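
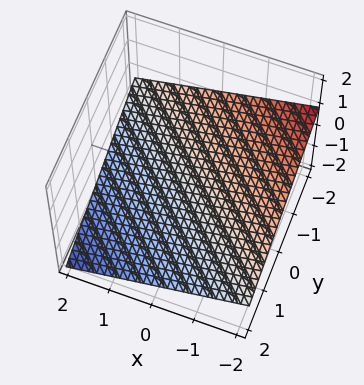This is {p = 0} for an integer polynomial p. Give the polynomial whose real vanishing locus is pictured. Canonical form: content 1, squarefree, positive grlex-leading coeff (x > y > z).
1. deg p = 1.
2. Reading off the gridlines: one y-axis crossing is at y = -2; it meets the x-axis at x = -2 (among the integer gridlines).
3. Together with the visible shape, these determine p as stated.

x + y + 3*z + 2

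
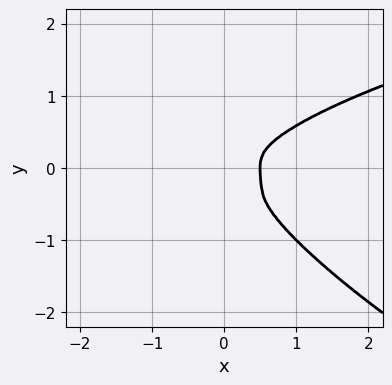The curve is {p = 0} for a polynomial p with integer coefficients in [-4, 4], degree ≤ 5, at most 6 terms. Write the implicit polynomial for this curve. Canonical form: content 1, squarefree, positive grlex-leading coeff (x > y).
x^2*y^2 + 2*x*y^3 + 2*y^4 - 2*x^3 + x^2

First, the degree is 4 — a generic line meets the curve in up to 4 points.
Finally, the integer polynomial consistent with all of this is the stated p.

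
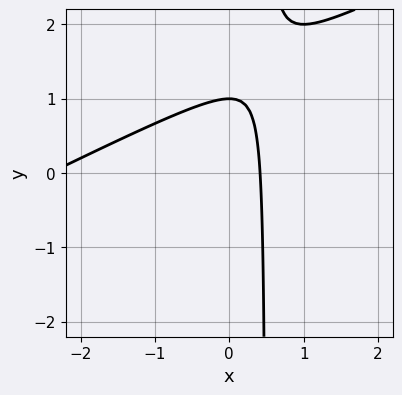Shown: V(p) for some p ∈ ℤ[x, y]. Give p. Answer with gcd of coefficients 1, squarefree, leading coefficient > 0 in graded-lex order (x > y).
x^2 - 2*x*y + 2*x + y - 1

deg p = 2. No degree-1 curve has this shape.
Checking where it meets the axes: one y-axis crossing is at y = 1.
These observations pin down the coefficients.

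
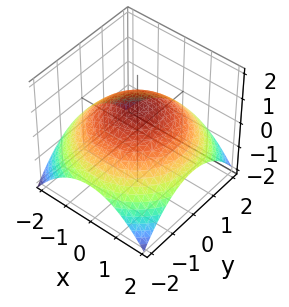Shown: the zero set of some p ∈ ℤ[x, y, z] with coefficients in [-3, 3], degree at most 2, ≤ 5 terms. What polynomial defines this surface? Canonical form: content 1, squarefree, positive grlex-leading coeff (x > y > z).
1. The degree is 2 — a generic line meets the surface in up to 2 points.
2. Symmetry: every cross-section ⟂ z is a circle, so x, y appear only via x² + y².
3. Observable constraints: one z-axis crossing is at z = 1; a circular section at z = 0 has radius between 1 and 2.
4. Putting this together gives p.

x^2 + y^2 + 3*z - 3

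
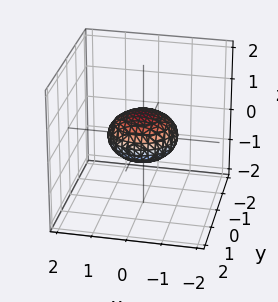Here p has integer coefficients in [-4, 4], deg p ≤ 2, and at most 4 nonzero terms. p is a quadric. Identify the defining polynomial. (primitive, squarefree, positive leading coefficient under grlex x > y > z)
x^2 + y^2 + 2*z^2 - 1

Degree: bounded and convex; a quadric, so deg p = 2.
By symmetry, the z-axis is an axis of rotation, so x and y enter only as x² + y²; it's symmetric under z → −z, forcing even powers of z.
Checking where it meets the axes: among the integer gridlines, it crosses the x-axis at x ∈ {-1, 1}; among the integer gridlines, it crosses the y-axis at y ∈ {-1, 1}; a circular section at z = 0 has radius exactly 1.
Assembling these constraints gives the stated polynomial.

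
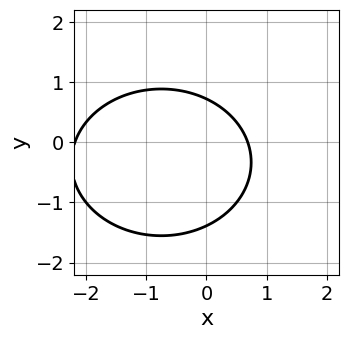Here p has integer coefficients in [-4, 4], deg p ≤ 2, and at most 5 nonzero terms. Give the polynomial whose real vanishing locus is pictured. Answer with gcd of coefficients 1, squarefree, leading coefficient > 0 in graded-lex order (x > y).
2*x^2 + 3*y^2 + 3*x + 2*y - 3

The degree is 2 — no degree-1 curve has this shape.
The integer polynomial consistent with all of this is the stated p.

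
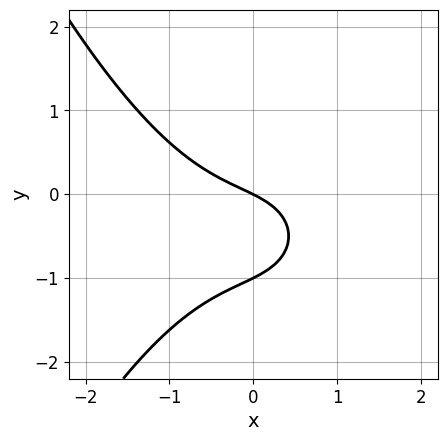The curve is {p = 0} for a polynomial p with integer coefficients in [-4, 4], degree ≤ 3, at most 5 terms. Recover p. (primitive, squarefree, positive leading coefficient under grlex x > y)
Degree: no degree-2 curve has this shape, so deg p = 3.
From the axis intercepts and sections: among the integer gridlines, it crosses the y-axis at y ∈ {-1, 0}; it meets the x-axis at x = 0 (among the integer gridlines).
These observations pin down the coefficients.

x^3 + 2*y^2 + x + 2*y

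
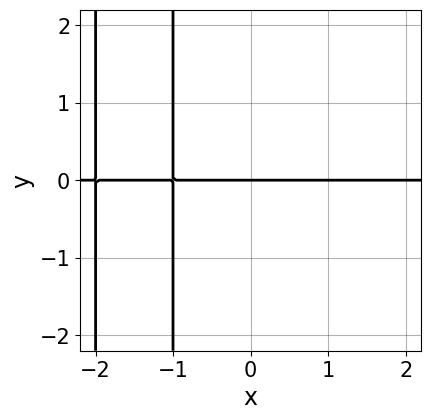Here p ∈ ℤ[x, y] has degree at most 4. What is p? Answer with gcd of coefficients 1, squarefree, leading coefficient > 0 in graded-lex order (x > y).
deg p = 3. A generic line meets the curve in up to 3 points.
From the axis intercepts and sections: every point of the x-axis in the box is on the curve; one y-axis crossing is at y = 0.
Solving for integer coefficients yields p as stated.

x^2*y + 3*x*y + 2*y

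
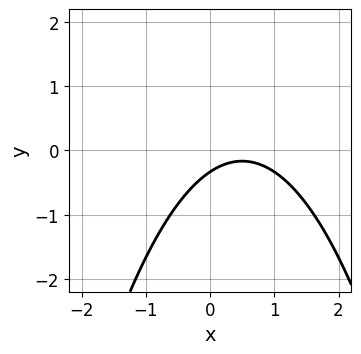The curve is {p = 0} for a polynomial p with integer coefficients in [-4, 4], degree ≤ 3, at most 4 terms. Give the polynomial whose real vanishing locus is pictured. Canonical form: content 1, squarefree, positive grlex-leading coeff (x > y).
The degree is 2 — no degree-1 curve has this shape.
Observable constraints: no x-intercept at any integer in the box.
These observations pin down the coefficients.

2*x^2 - 2*x + 3*y + 1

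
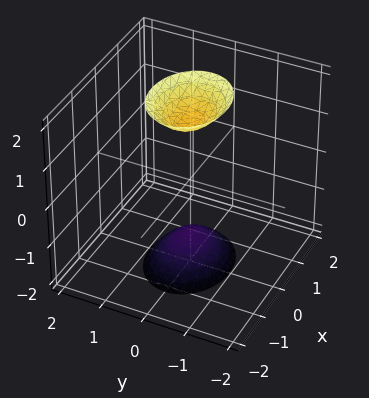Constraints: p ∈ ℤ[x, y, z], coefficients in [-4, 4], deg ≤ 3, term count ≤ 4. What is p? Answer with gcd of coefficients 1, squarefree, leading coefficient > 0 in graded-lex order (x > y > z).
(a) I count 2 distinct pieces. They look like related sheets of one shape, so recover p as a whole.
(b) Degree: two separate bowl-shaped sheets opening away from each other; a quadric, so deg p = 2.
(c) Symmetries: it's symmetric under z → −z, forcing even powers of z; the y ↦ −y reflection is a symmetry, so y appears only in even powers; mirror symmetry x ↦ −x ⇒ only even powers of x.
(d) From the visible intercepts: the surface avoids every integer x-axis point in the box; no y-intercept at any integer in the box.
(e) Solving for integer coefficients yields p as stated.

2*x^2 + 3*y^2 - z^2 + 2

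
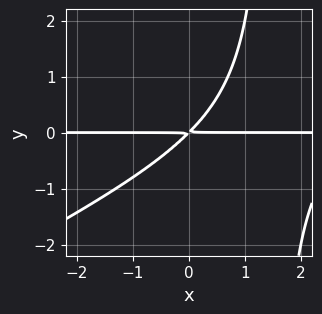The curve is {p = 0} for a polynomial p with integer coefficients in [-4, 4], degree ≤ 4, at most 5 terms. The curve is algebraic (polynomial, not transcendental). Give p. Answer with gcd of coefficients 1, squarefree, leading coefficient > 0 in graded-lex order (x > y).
x^2*y - 2*x*y^2 - 3*x*y + 3*y^2

(a) Degree: no degree-2 curve has this shape, so deg p = 3.
(b) Checking where it meets the axes: the visible x-axis segment lies entirely on the curve.
(c) The integer polynomial consistent with all of this is the stated p.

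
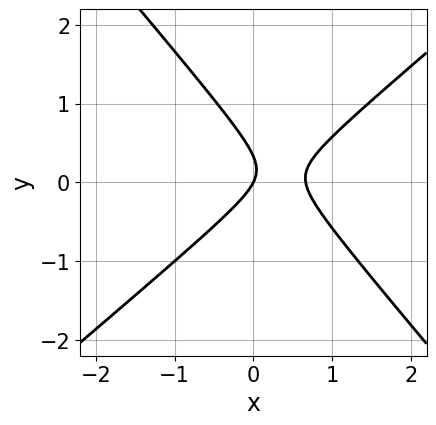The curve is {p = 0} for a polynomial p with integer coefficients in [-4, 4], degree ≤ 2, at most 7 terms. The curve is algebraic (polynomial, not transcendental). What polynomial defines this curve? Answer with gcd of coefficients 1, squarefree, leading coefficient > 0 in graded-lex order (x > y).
3*x^2 - x*y - 3*y^2 - 2*x + y

deg p = 2.
From the visible intercepts: it meets the y-axis at y = 0 (among the integer gridlines); it meets the x-axis at x = 0 (among the integer gridlines).
Solving for integer coefficients yields p as stated.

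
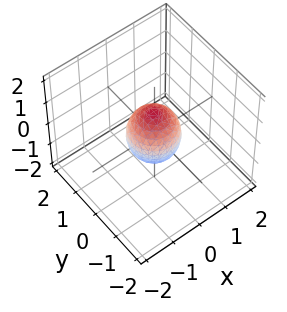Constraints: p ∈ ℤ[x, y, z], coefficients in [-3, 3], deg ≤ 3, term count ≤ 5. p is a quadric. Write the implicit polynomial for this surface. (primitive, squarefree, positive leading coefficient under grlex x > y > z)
1. deg p = 2.
2. Symmetries: it's symmetric under z → −z, forcing even powers of z; rotational symmetry about the z-axis ⇒ p depends on x, y only through x² + y².
3. Checking where it meets the axes: the z-axis gridline crossings are at z ∈ {-1, 1}; a circular section at z = 0 has radius between 0 and 1.
4. Fitting integer coefficients to these (and the overall shape) gives p.

3*x^2 + 3*y^2 + 2*z^2 - 2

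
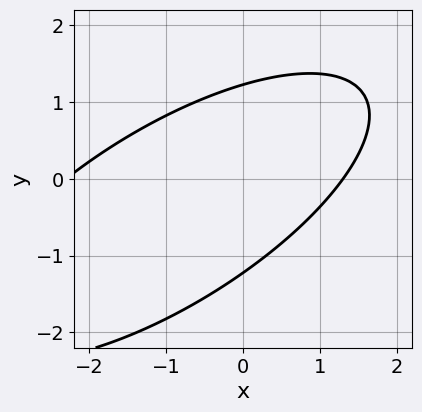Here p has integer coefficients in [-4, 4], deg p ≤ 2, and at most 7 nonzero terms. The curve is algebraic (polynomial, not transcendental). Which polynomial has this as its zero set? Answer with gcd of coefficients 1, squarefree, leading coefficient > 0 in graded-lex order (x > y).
x^2 - 2*x*y + 2*y^2 + x - 3

Degree: the shape is more complex than any degree-1 curve, so deg p = 2.
The integer polynomial consistent with all of this is the stated p.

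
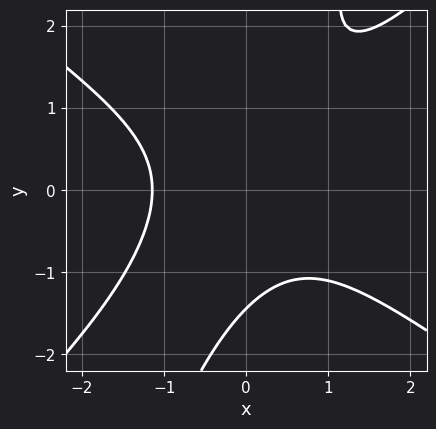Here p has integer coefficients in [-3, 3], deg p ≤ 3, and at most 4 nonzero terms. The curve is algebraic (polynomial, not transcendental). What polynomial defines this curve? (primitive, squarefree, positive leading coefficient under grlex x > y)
1. The degree is 3 — the shape is more complex than any degree-2 curve.
2. The integer polynomial consistent with all of this is the stated p.

2*x^3 - 3*x*y^2 + y^3 + 3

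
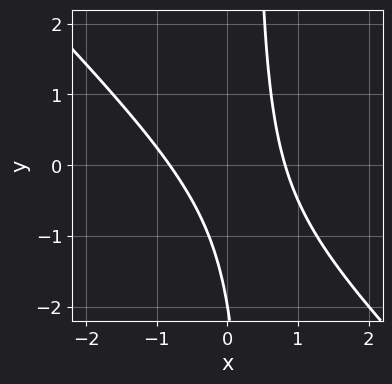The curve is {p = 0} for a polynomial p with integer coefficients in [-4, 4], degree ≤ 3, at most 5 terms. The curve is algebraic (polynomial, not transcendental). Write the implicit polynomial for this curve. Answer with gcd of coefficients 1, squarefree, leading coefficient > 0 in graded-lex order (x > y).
3*x^2 + 3*x*y - y - 2

Degree: the shape is more complex than any degree-1 curve, so deg p = 2.
From the visible intercepts: it crosses the y-axis at the gridline y = -2.
Putting this together gives p.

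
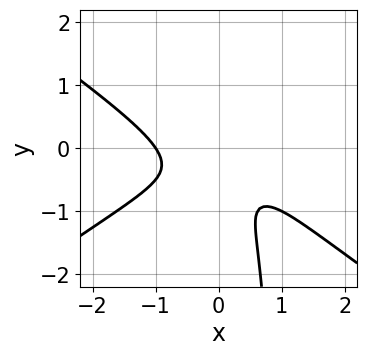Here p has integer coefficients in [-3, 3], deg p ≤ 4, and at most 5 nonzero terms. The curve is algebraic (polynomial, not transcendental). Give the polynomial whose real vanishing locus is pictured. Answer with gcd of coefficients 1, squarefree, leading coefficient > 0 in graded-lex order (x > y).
Degree: the shape is more complex than any degree-2 curve, so deg p = 3.
Checking where it meets the axes: it misses every integer gridline on the y-axis; it meets the x-axis at x = -1 (among the integer gridlines).
Fitting integer coefficients to these (and the overall shape) gives p.

x^3 - 2*x*y^2 + 2*y^2 + 2*y + 1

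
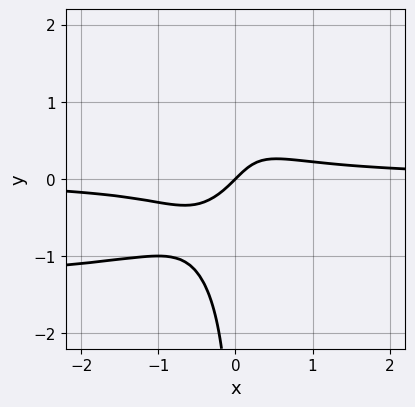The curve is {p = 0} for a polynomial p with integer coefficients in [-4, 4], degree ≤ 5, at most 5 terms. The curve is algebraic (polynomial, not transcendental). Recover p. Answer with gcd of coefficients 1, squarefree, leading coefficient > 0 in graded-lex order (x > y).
2*x^2*y^2 + x*y^3 + 3*x^2*y - x + y

Degree: a generic line meets the curve in up to 4 points, so deg p = 4.
From the visible intercepts: one y-axis crossing is at y = 0; one x-axis crossing is at x = 0.
Solving for integer coefficients yields p as stated.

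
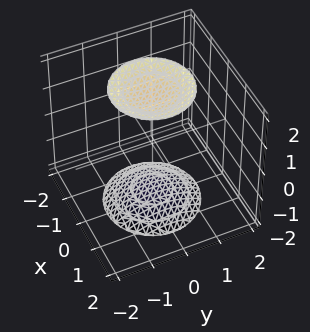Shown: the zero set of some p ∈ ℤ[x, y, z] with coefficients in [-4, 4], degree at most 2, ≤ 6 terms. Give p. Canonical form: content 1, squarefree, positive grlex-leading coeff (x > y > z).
x^2 + y^2 - z^2 + 3

1. There are 2 components. They look like related sheets of one shape, so recover p as a whole.
2. The degree is 2 — two separate bowl-shaped sheets opening away from each other; a quadric.
3. Symmetries: the z-axis is an axis of rotation, so x and y enter only as x² + y²; mirror symmetry z ↦ −z ⇒ only even powers of z.
4. Reading off the gridlines: a circular section at z = 2 has radius exactly 1; no x-intercept at any integer in the box.
5. Fitting integer coefficients to these (and the overall shape) gives p.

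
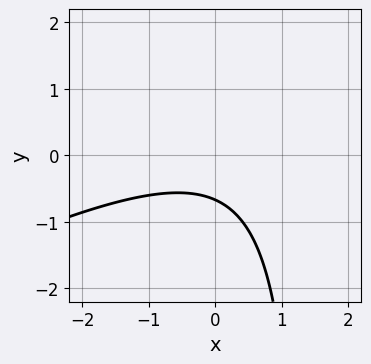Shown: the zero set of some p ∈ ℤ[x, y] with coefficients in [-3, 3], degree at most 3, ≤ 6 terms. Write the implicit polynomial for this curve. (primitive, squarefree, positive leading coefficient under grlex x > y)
x^2 - 2*x*y + 3*y + 2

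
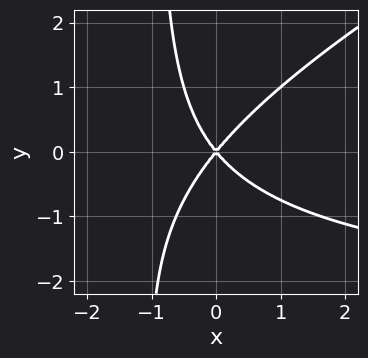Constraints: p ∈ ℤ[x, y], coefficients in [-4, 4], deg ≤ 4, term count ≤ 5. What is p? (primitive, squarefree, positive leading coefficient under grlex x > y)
x^2*y - 2*x*y^2 + 3*x^2 - 2*y^2

deg p = 3. The shape is more complex than any degree-2 curve.
Reading off the gridlines: it crosses the y-axis at the gridline y = 0; it crosses the x-axis at the gridline x = 0.
Matching integer coefficients to the picture gives p.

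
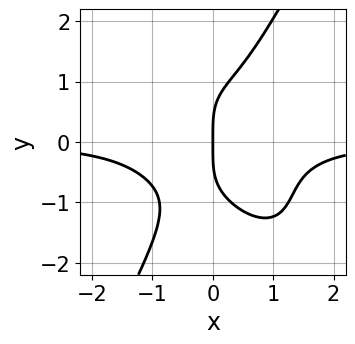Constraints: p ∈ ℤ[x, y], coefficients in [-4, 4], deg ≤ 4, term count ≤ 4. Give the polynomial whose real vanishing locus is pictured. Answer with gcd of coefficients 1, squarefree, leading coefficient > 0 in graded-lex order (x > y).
1. Degree: a generic line meets the curve in up to 4 points, so deg p = 4.
2. Checking where it meets the axes: one y-axis crossing is at y = 0; it crosses the x-axis at the gridline x = 0.
3. Assembling these constraints gives the stated polynomial.

3*x^3*y + 2*x^2*y^2 - y^4 + 3*x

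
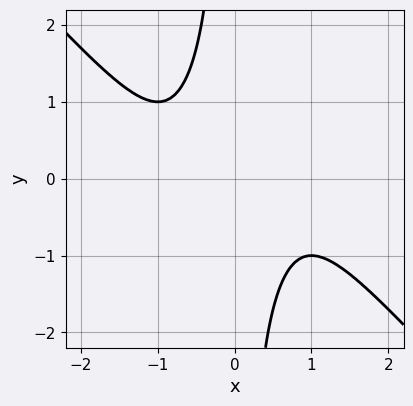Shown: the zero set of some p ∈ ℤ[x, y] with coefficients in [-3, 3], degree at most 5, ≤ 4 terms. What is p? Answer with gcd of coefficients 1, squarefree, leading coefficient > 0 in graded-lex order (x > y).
x^4 + x^3*y + x*y + 1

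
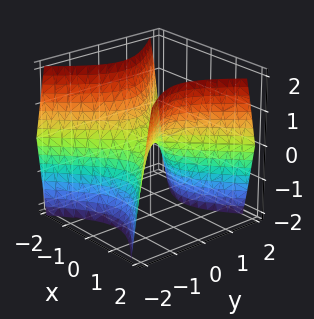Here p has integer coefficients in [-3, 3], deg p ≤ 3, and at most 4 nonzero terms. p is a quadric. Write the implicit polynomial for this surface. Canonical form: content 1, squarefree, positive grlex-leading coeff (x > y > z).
First, the degree is 2 — a hyperbolic paraboloid; a quadric.
Next, symmetries: the x ↦ −x reflection is a symmetry, so x appears only in even powers; it's symmetric under y → −y, forcing even powers of y.
Then, observable constraints: it crosses the z-axis at the gridline z = 0; it crosses the x-axis at the gridline x = 0.
Finally, assembling these constraints gives the stated polynomial.

3*x^2 - 3*y^2 - 2*z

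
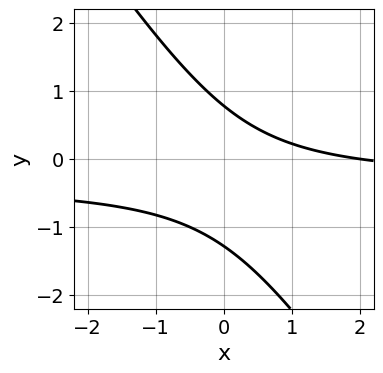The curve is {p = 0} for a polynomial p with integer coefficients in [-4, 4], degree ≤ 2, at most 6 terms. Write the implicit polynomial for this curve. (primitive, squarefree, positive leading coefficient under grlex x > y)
First, the degree is 2 — the shape is more complex than any degree-1 curve.
Then, checking where it meets the axes: one x-axis crossing is at x = 2.
Finally, putting this together gives p.

3*x*y + 2*y^2 + x + y - 2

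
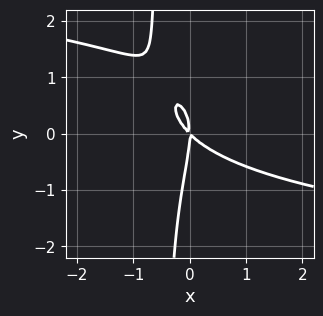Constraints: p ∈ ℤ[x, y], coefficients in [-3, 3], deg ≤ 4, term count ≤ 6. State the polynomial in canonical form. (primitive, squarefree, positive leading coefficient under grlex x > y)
2*x*y^3 - 2*x*y^2 + y^3 + 3*x^2 + 3*x*y

(a) deg p = 4.
(b) From the axis intercepts and sections: it meets the y-axis at y = 0 (among the integer gridlines); one x-axis crossing is at x = 0.
(c) Solving for integer coefficients yields p as stated.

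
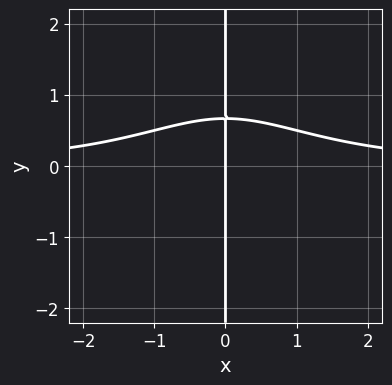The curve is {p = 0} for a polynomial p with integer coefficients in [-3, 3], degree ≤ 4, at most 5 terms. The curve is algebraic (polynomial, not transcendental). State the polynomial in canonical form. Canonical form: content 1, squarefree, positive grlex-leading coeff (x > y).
First, the degree is 4 — a generic line meets the curve in up to 4 points.
Next, checking where it meets the axes: it crosses the x-axis at the gridline x = 0; every point of the y-axis in the box is on the curve.
Finally, matching integer coefficients to the picture gives p.

x^3*y + 3*x*y - 2*x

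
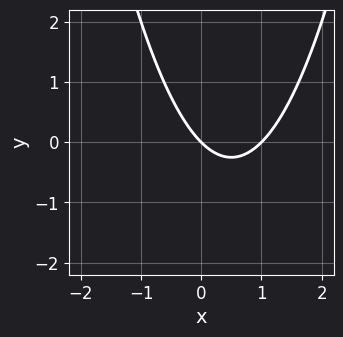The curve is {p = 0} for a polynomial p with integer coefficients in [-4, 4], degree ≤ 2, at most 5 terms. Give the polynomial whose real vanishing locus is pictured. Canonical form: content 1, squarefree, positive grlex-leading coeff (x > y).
x^2 - x - y

1. Degree: a generic line meets the curve in up to 2 points, so deg p = 2.
2. From the axis intercepts and sections: it meets the y-axis at y = 0 (among the integer gridlines); the x-axis gridline crossings are at x ∈ {0, 1}.
3. Fitting integer coefficients to these (and the overall shape) gives p.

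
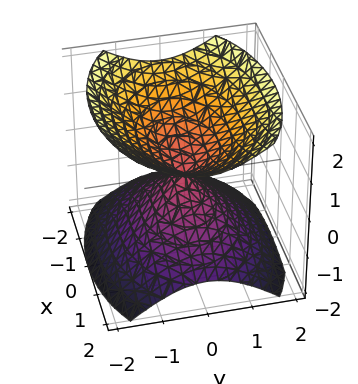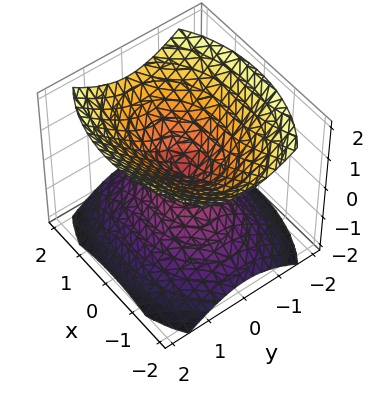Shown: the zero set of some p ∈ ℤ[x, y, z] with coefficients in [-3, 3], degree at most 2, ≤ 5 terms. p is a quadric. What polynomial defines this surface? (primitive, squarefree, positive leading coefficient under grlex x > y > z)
x^2 + 2*y^2 - 2*z^2

First, the picture has 2 separate pieces. Treating them together as one polynomial.
Next, deg p = 2. A double cone through the origin; a quadric.
Next, symmetries: it's symmetric under y → −y, forcing even powers of y; mirror symmetry x ↦ −x ⇒ only even powers of x; the z ↦ −z reflection is a symmetry, so z appears only in even powers.
Then, from the axis intercepts and sections: it meets the x-axis at x = 0 (among the integer gridlines); one z-axis crossing is at z = 0; it meets the y-axis at y = 0 (among the integer gridlines).
Finally, matching integer coefficients to the picture gives p.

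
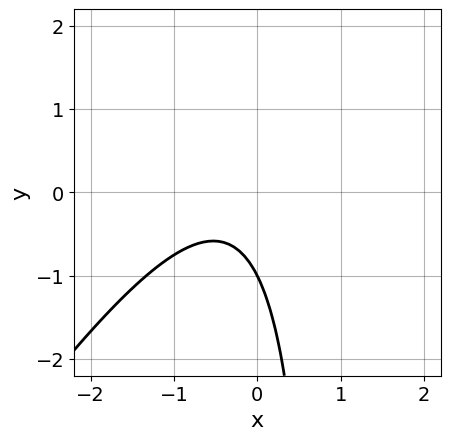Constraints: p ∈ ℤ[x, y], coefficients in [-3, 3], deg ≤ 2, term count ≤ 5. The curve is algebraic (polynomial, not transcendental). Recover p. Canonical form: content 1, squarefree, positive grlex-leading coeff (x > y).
3*x^2 - 2*x*y + 2*x + 2*y + 2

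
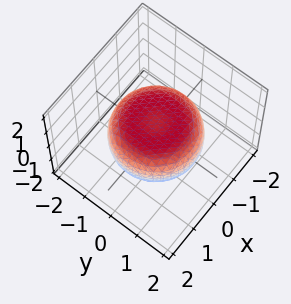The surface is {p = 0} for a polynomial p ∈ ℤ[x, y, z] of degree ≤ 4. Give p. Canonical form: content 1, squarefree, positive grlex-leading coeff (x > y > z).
First, deg p = 4. No degree-3 surface has this shape.
Then, symmetries: rotational symmetry about the z-axis ⇒ p depends on x, y only through x² + y².
Then, observable constraints: a circular section at z = 0 has radius between 1 and 2.
Finally, together with the visible shape, these determine p as stated.

x^4 + 2*x^2*y^2 + y^4 - x^2 - y^2 + 3*z^2 - 2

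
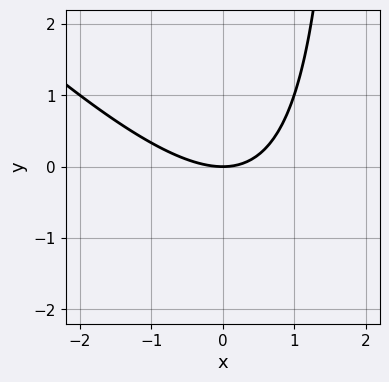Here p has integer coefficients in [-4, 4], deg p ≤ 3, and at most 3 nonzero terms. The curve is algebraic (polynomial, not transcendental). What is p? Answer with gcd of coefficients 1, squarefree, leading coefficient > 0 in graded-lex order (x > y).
x^2 + x*y - 2*y

The degree is 2 — no degree-1 curve has this shape.
Observable constraints: it crosses the x-axis at the gridline x = 0; it meets the y-axis at y = 0 (among the integer gridlines).
Assembling these constraints gives the stated polynomial.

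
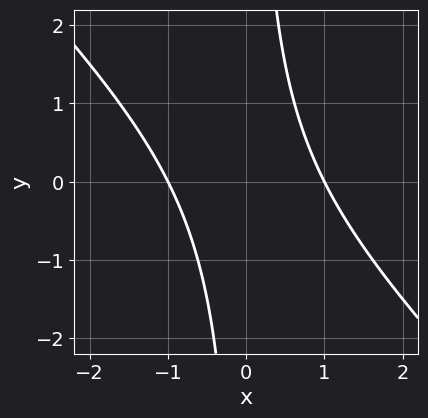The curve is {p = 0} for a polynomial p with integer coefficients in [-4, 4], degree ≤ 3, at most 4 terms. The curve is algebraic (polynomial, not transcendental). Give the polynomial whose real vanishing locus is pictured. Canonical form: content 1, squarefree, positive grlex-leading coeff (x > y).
deg p = 2.
Observable constraints: no y-intercept at any integer in the box; the x-axis gridline crossings are at x ∈ {-1, 1}.
Matching integer coefficients to the picture gives p.

x^2 + x*y - 1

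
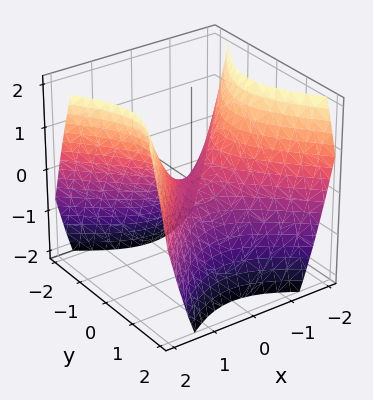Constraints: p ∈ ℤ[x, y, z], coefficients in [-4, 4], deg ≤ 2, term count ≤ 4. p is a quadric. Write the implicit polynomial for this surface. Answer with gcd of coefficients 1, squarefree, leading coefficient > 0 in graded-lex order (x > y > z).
x^2 - y^2 - z

1. deg p = 2. A hyperbolic paraboloid; a quadric.
2. Symmetries: mirror symmetry x ↦ −x ⇒ only even powers of x; mirror symmetry y ↦ −y ⇒ only even powers of y.
3. Checking where it meets the axes: it crosses the z-axis at the gridline z = 0; one x-axis crossing is at x = 0; it crosses the y-axis at the gridline y = 0.
4. Matching integer coefficients to the picture gives p.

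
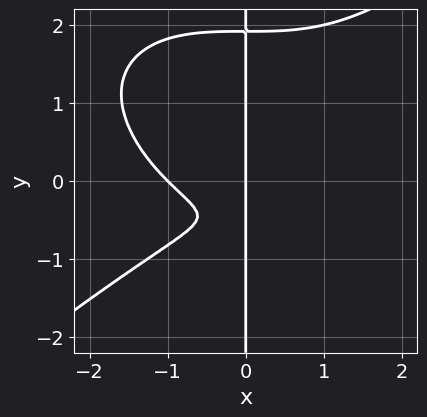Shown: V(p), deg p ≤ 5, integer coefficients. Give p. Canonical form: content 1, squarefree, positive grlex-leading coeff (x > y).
x^4 - 2*x*y^3 + 2*x*y^2 + 3*x*y + x

deg p = 4.
Against the integer gridlines: the x-axis gridline crossings are at x ∈ {-1, 0}; every point of the y-axis in the box is on the curve.
Fitting integer coefficients to these (and the overall shape) gives p.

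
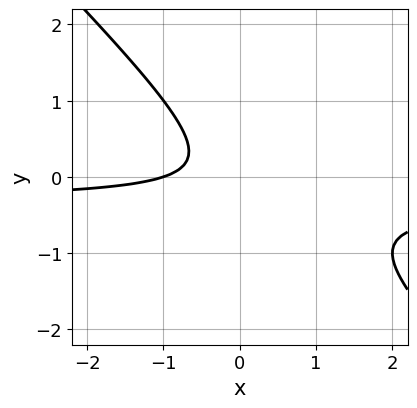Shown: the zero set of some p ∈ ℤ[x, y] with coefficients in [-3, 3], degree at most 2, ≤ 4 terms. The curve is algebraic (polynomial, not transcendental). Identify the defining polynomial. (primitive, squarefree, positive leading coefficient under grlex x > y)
First, the degree is 2 — a generic line meets the curve in up to 2 points.
Then, reading off the gridlines: it misses every integer gridline on the y-axis; one x-axis crossing is at x = -1.
Finally, the integer polynomial consistent with all of this is the stated p.

3*x*y + 3*y^2 + x + 1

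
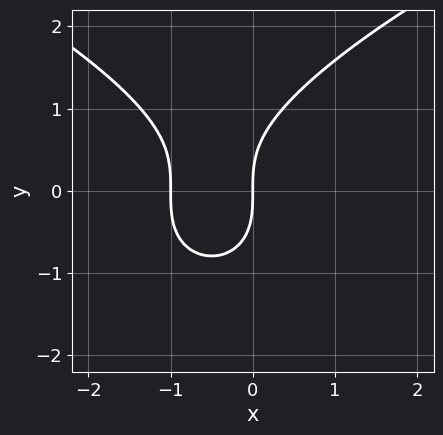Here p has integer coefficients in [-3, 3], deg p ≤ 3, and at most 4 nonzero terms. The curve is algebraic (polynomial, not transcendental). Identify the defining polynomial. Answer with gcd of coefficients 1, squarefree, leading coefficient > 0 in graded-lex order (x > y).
deg p = 3. A generic line meets the curve in up to 3 points.
From the axis intercepts and sections: the x-axis gridline crossings are at x ∈ {-1, 0}; it meets the y-axis at y = 0 (among the integer gridlines).
The integer polynomial consistent with all of this is the stated p.

y^3 - 2*x^2 - 2*x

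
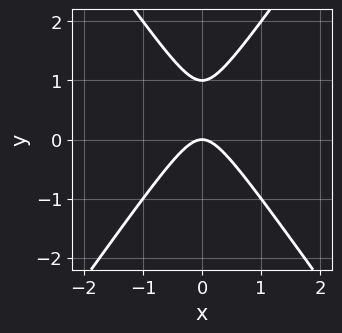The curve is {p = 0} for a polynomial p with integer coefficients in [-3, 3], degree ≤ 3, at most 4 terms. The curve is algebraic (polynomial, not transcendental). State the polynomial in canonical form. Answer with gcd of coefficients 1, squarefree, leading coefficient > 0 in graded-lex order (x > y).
1. Degree: the shape is more complex than any degree-1 curve, so deg p = 2.
2. Symmetries: it's symmetric under x → −x, forcing even powers of x.
3. From the visible intercepts: one x-axis crossing is at x = 0; among the integer gridlines, it crosses the y-axis at y ∈ {0, 1}.
4. Putting this together gives p.

2*x^2 - y^2 + y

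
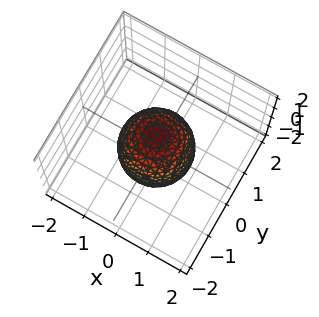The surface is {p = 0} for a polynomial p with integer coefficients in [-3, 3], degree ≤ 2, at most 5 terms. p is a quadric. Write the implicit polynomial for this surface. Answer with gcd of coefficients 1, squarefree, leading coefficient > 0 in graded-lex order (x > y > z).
Degree: bounded and convex; a quadric, so deg p = 2.
Symmetries: the surface is invariant under rotation about z: p = q(x² + y², z); mirror symmetry z ↦ −z ⇒ only even powers of z.
Reading off the gridlines: among the integer gridlines, it crosses the y-axis at y ∈ {-1, 1}; a circular section at z = 0 has radius exactly 1; the x-axis gridline crossings are at x ∈ {-1, 1}.
Assembling these constraints gives the stated polynomial.

2*x^2 + 2*y^2 + z^2 - 2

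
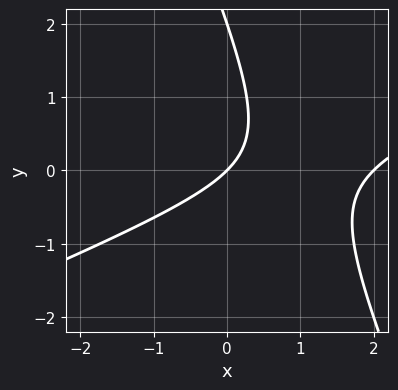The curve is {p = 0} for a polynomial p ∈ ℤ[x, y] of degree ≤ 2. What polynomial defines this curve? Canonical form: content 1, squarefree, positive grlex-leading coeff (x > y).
x^2 - 2*x*y - y^2 - 2*x + 2*y

First, deg p = 2. No degree-1 curve has this shape.
Next, from the visible intercepts: among the integer gridlines, it crosses the x-axis at x ∈ {0, 2}; among the integer gridlines, it crosses the y-axis at y ∈ {0, 2}.
Finally, together with the visible shape, these determine p as stated.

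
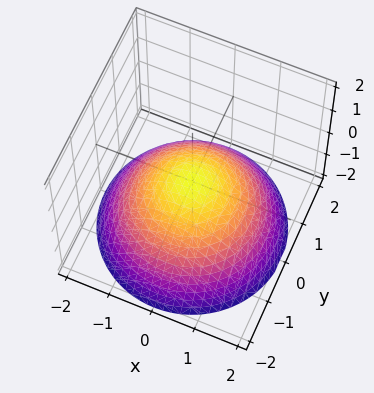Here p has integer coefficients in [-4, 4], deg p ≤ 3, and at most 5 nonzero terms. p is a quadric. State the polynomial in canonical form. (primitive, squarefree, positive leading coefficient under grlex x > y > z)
x^2 + y^2 + 2*z

First, the degree is 2 — a single bowl opening along one axis; a quadric.
Next, symmetries: every cross-section ⟂ z is a circle, so x, y appear only via x² + y².
Next, reading off the gridlines: it meets the x-axis at x = 0 (among the integer gridlines); a circular section at z = -1 has radius between 1 and 2; it crosses the z-axis at the gridline z = 0.
Finally, together with the visible shape, these determine p as stated.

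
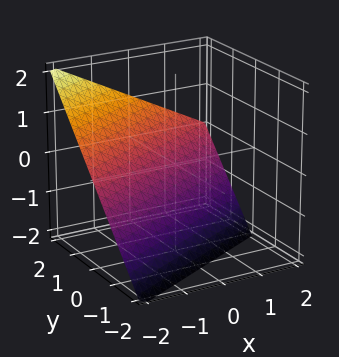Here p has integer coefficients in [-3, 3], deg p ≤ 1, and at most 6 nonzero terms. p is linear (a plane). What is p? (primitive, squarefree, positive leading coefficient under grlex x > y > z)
x - 2*y + 2*z + 2

First, the degree is 1 — every cross-section is a straight line — this is a plane.
Next, reading off the gridlines: it crosses the z-axis at the gridline z = -1; one y-axis crossing is at y = 1; it crosses the x-axis at the gridline x = -2.
Finally, fitting integer coefficients to these (and the overall shape) gives p.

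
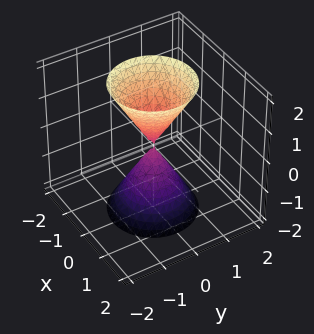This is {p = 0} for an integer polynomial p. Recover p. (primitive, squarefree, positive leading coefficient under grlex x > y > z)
1. There are 2 components. They look like related sheets of one shape, so recover p as a whole.
2. The degree is 2 — a double cone through the origin; a quadric.
3. Symmetries: rotational symmetry about the z-axis ⇒ p depends on x, y only through x² + y²; mirror symmetry z ↦ −z ⇒ only even powers of z.
4. From the axis intercepts and sections: one x-axis crossing is at x = 0; it meets the z-axis at z = 0 (among the integer gridlines); a circular section at z = 1 has radius between 0 and 1; it meets the y-axis at y = 0 (among the integer gridlines).
5. Together with the visible shape, these determine p as stated.

3*x^2 + 3*y^2 - z^2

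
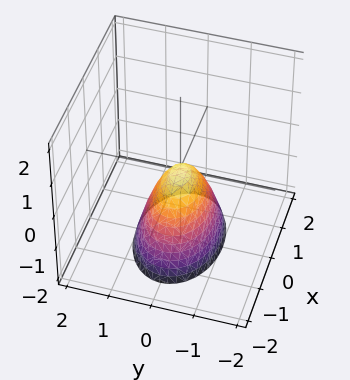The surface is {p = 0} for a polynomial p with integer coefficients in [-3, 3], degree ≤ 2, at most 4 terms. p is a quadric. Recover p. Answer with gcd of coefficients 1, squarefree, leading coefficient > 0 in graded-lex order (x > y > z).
First, deg p = 2. A single bowl opening along one axis; a quadric.
Then, symmetries: it's symmetric under x → −x, forcing even powers of x; the y ↦ −y reflection is a symmetry, so y appears only in even powers.
Then, reading off the gridlines: it crosses the z-axis at the gridline z = 0; one x-axis crossing is at x = 0; one y-axis crossing is at y = 0.
Finally, putting this together gives p.

x^2 + 2*y^2 + z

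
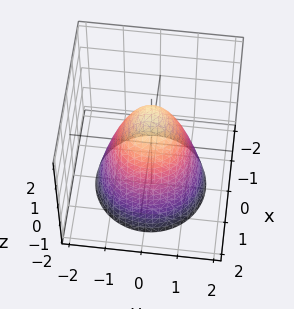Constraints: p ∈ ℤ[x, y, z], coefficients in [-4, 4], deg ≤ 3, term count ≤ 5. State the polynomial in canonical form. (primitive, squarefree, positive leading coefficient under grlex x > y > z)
Degree: a generic line meets the surface in up to 2 points, so deg p = 2.
Symmetries: the z-axis is an axis of rotation, so x and y enter only as x² + y².
Reading off the gridlines: the y-axis gridline crossings are at y ∈ {-1, 1}; a circular section at z = -1 has radius between 1 and 2; among the integer gridlines, it crosses the x-axis at x ∈ {-1, 1}.
Assembling these constraints gives the stated polynomial.

3*x^2 + 3*y^2 + 2*z - 3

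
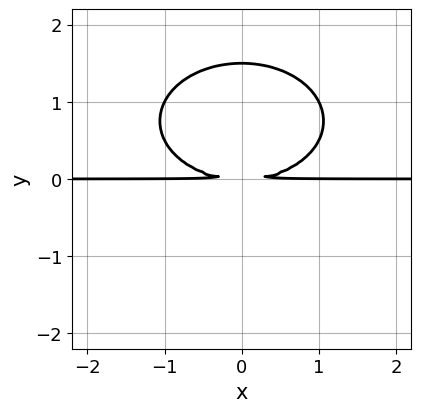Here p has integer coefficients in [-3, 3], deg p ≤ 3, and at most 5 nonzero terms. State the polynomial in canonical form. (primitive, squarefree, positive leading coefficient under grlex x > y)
The degree is 3 — the shape is more complex than any degree-2 curve.
Symmetries: the x ↦ −x reflection is a symmetry, so x appears only in even powers.
From the axis intercepts and sections: the visible x-axis segment lies entirely on the curve.
Matching integer coefficients to the picture gives p.

x^2*y + 2*y^3 - 3*y^2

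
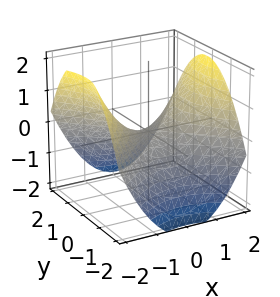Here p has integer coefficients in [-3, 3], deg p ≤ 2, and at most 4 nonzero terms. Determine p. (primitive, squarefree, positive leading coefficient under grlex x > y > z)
First, the degree is 2 — a saddle surface; a quadric.
Next, symmetries: mirror symmetry y ↦ −y ⇒ only even powers of y; it's symmetric under x → −x, forcing even powers of x.
Next, checking where it meets the axes: one x-axis crossing is at x = 0; it meets the z-axis at z = 0 (among the integer gridlines); one y-axis crossing is at y = 0.
Finally, assembling these constraints gives the stated polynomial.

x^2 - y^2 - 2*z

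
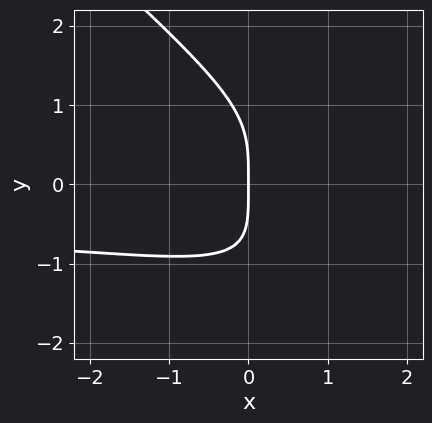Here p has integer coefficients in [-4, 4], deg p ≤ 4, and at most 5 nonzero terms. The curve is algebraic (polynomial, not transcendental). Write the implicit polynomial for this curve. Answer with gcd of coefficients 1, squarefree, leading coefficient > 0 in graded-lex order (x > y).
x^2*y^2 + 2*x*y^3 + y^4 + 3*x

1. Degree: the shape is more complex than any degree-3 curve, so deg p = 4.
2. Observable constraints: it crosses the y-axis at the gridline y = 0; it meets the x-axis at x = 0 (among the integer gridlines).
3. Solving for integer coefficients yields p as stated.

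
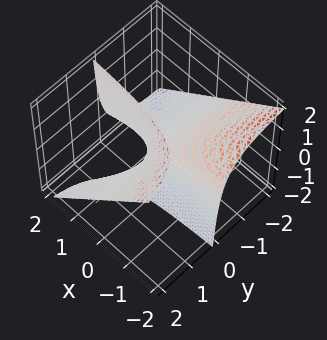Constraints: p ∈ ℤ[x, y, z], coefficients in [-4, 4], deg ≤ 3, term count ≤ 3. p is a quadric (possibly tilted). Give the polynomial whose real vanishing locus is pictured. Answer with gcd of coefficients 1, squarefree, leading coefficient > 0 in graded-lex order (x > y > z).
First, degree: the shape is more complex than any degree-1 surface, so deg p = 2.
Next, from the visible intercepts: it crosses the z-axis at the gridline z = 0; every point of the y-axis in the box is on the surface; every point of the x-axis in the box is on the surface.
Finally, these observations pin down the coefficients.

3*x*y + 3*y*z - z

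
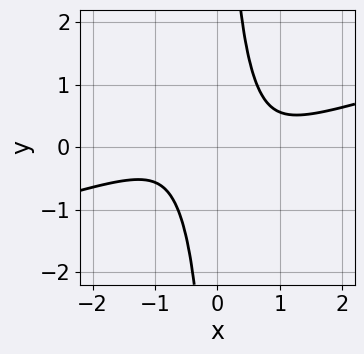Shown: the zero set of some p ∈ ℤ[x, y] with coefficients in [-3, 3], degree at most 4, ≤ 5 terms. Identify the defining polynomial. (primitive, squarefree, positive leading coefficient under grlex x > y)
x^4 - 3*x^3*y - x^2*y^2 + 1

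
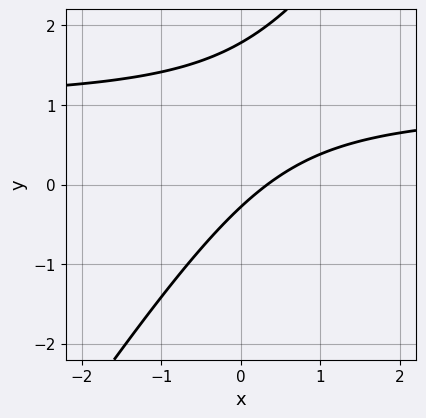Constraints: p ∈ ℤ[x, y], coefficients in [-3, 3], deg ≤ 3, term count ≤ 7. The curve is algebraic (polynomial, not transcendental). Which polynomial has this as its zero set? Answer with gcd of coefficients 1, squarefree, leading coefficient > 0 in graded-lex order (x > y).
3*x*y - 2*y^2 - 3*x + 3*y + 1

(a) deg p = 2.
(b) Solving for integer coefficients yields p as stated.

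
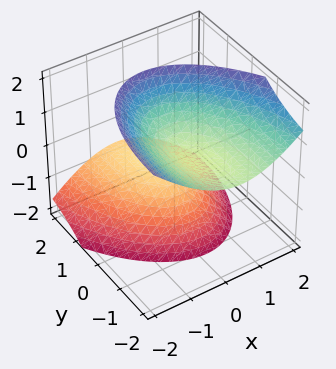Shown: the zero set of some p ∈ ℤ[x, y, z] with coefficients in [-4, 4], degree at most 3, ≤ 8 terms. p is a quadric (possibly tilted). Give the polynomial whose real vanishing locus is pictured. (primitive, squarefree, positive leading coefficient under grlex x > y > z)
3*x^2 + x*y + y^2 + 3*y*z - 2*z^2 + 1

First, the picture has 2 separate pieces. Treating them together as one polynomial.
Then, degree: a generic line meets the surface in up to 2 points, so deg p = 2.
Then, from the visible intercepts: it misses every integer gridline on the x-axis; the surface avoids every integer y-axis point in the box.
Finally, putting this together gives p.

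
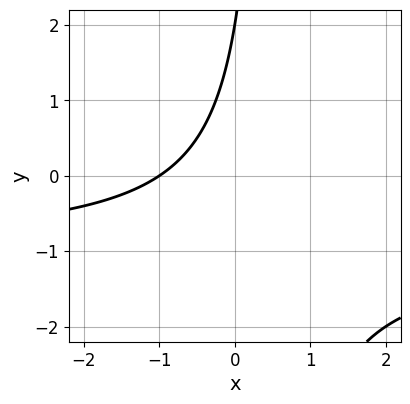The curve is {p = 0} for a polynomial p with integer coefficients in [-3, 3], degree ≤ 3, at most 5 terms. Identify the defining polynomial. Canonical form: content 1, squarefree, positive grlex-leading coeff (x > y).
deg p = 2. No degree-1 curve has this shape.
Observable constraints: one y-axis crossing is at y = 2; it meets the x-axis at x = -1 (among the integer gridlines).
Putting this together gives p.

2*x*y + 2*x - y + 2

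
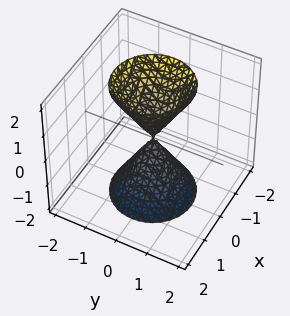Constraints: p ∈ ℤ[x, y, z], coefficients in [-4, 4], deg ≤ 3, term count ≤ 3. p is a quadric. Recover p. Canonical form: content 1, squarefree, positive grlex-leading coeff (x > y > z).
3*x^2 + 3*y^2 - z^2

(a) The picture has 2 separate pieces. Treating them together as one polynomial.
(b) The degree is 2 — two nappes meeting at a single point; a quadric.
(c) Symmetry: the surface is invariant under rotation about z: p = q(x² + y², z); it's symmetric under z → −z, forcing even powers of z.
(d) From the axis intercepts and sections: one y-axis crossing is at y = 0; a circular section at z = 2 has radius between 1 and 2; it crosses the z-axis at the gridline z = 0; one x-axis crossing is at x = 0.
(e) Together with the visible shape, these determine p as stated.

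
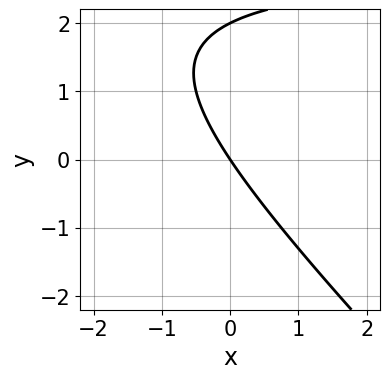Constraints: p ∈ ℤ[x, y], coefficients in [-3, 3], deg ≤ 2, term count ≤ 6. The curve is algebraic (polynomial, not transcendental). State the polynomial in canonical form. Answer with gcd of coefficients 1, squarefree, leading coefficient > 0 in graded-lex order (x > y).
(a) deg p = 2. No degree-1 curve has this shape.
(b) From the axis intercepts and sections: one x-axis crossing is at x = 0; the y-axis gridline crossings are at y ∈ {0, 2}.
(c) Together with the visible shape, these determine p as stated.

x*y + y^2 - 3*x - 2*y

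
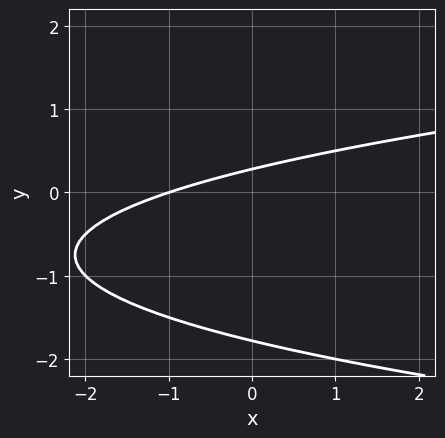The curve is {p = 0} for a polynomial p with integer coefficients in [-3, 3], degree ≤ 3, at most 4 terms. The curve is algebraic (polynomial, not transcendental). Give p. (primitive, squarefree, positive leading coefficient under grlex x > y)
2*y^2 - x + 3*y - 1

deg p = 2.
From the visible intercepts: one x-axis crossing is at x = -1.
Fitting integer coefficients to these (and the overall shape) gives p.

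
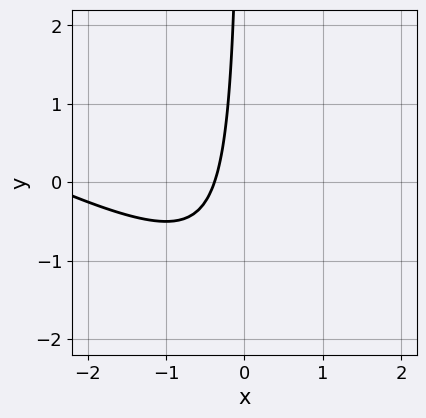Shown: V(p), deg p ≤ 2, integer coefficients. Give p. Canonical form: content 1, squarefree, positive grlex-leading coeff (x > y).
(a) Degree: the shape is more complex than any degree-1 curve, so deg p = 2.
(b) Reading off the gridlines: no y-intercept at any integer in the box.
(c) These observations pin down the coefficients.

x^2 + 2*x*y + 3*x + 1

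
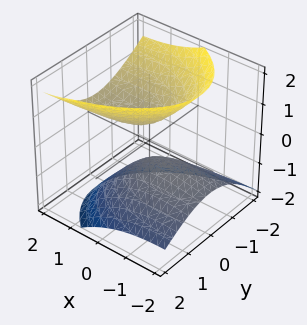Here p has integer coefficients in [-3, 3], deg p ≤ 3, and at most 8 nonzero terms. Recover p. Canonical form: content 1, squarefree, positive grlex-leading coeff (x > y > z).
x^2 - 3*x*z + 3*y^2 + y*z - 3*z^2 + 1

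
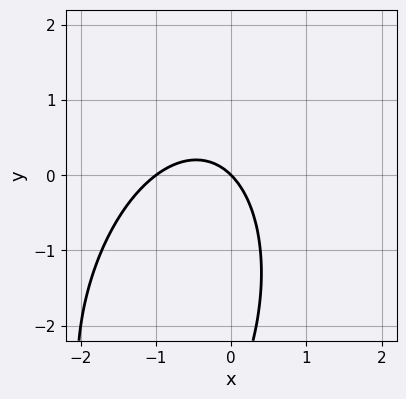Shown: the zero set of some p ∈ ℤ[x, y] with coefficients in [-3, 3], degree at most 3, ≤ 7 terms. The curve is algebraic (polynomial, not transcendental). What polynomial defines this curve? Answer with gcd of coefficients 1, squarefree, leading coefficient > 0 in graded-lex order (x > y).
3*x^2 - x*y + y^2 + 3*x + 3*y

(a) deg p = 2. No degree-1 curve has this shape.
(b) From the visible intercepts: one y-axis crossing is at y = 0; the x-axis gridline crossings are at x ∈ {-1, 0}.
(c) Together with the visible shape, these determine p as stated.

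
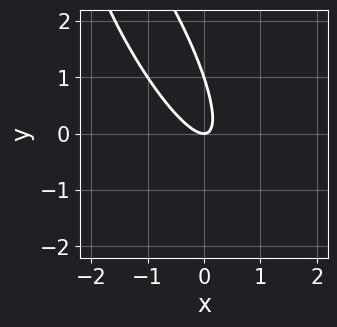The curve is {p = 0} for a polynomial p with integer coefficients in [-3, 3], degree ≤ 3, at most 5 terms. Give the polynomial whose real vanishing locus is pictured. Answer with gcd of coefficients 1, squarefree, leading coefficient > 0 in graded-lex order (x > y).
First, the degree is 2 — a generic line meets the curve in up to 2 points.
Next, against the integer gridlines: it crosses the x-axis at the gridline x = 0; the y-axis gridline crossings are at y ∈ {0, 1}.
Finally, fitting integer coefficients to these (and the overall shape) gives p.

3*x^2 + 3*x*y + y^2 - y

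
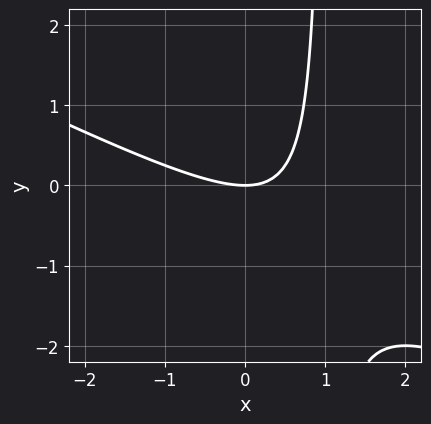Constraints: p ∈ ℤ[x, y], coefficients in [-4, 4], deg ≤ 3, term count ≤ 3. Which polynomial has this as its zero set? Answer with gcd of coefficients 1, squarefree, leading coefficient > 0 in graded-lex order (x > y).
First, deg p = 2.
Next, reading off the gridlines: it meets the x-axis at x = 0 (among the integer gridlines); it crosses the y-axis at the gridline y = 0.
Finally, assembling these constraints gives the stated polynomial.

x^2 + 2*x*y - 2*y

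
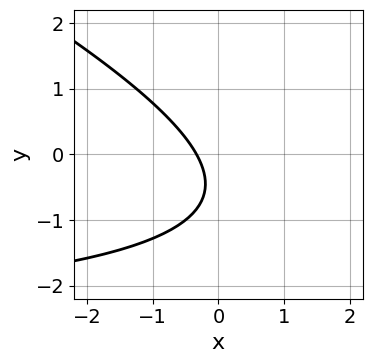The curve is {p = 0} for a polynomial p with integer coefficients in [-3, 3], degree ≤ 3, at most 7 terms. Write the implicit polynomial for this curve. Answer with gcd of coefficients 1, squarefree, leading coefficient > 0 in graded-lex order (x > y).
x*y + 2*y^2 + 3*x + 2*y + 1

1. deg p = 2.
2. From the visible intercepts: the curve avoids every integer y-axis point in the box.
3. Together with the visible shape, these determine p as stated.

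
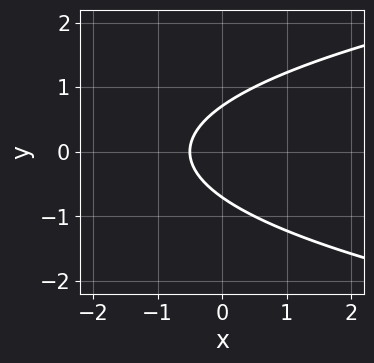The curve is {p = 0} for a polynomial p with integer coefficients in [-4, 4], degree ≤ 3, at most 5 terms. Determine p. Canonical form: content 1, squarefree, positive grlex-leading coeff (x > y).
First, the degree is 2 — a generic line meets the curve in up to 2 points.
Then, symmetries: it's symmetric under y → −y, forcing even powers of y.
Finally, putting this together gives p.

2*y^2 - 2*x - 1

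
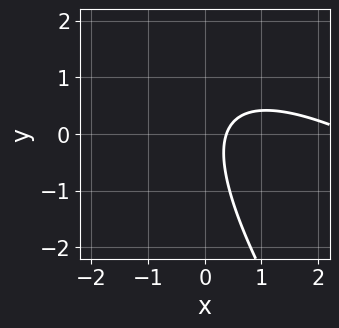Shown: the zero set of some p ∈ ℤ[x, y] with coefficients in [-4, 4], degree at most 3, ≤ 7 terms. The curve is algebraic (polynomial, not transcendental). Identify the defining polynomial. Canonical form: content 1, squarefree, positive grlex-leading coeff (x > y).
x^2 + 2*x*y + y^2 - 3*x + 1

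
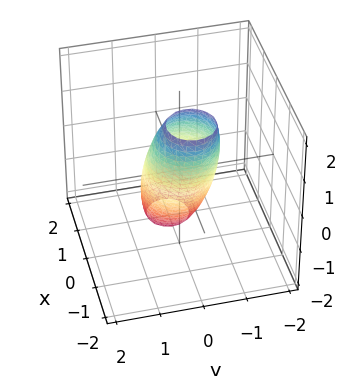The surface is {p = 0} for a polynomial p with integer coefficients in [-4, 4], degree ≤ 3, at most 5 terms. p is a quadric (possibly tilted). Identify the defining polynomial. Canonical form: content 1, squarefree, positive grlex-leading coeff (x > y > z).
1. Degree: no degree-1 surface has this shape, so deg p = 2.
2. Matching integer coefficients to the picture gives p.

3*x^2 + 3*x*z + 3*y^2 + z^2 - 2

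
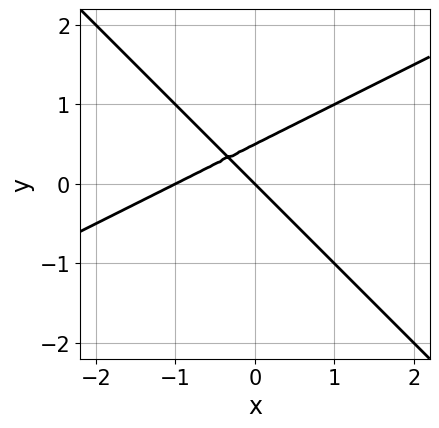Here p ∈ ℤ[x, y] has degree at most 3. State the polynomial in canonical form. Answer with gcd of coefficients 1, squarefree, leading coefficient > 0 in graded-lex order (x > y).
x^2 - x*y - 2*y^2 + x + y

1. The degree is 2 — a generic line meets the curve in up to 2 points.
2. Reading off the gridlines: it crosses the y-axis at the gridline y = 0; the x-axis gridline crossings are at x ∈ {-1, 0}.
3. Fitting integer coefficients to these (and the overall shape) gives p.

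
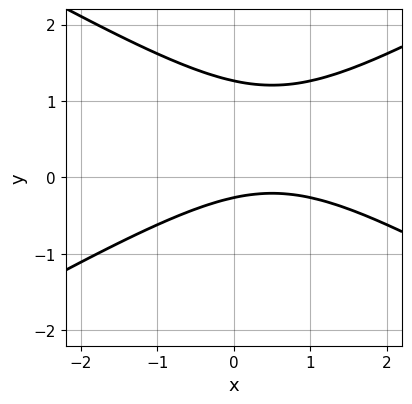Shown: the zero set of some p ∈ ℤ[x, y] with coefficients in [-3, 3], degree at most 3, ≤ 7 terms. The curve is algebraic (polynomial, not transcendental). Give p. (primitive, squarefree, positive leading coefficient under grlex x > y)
First, degree: a generic line meets the curve in up to 2 points, so deg p = 2.
Next, from the axis intercepts and sections: it misses every integer gridline on the x-axis.
Finally, assembling these constraints gives the stated polynomial.

x^2 - 3*y^2 - x + 3*y + 1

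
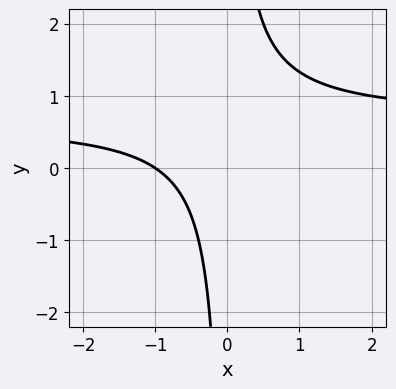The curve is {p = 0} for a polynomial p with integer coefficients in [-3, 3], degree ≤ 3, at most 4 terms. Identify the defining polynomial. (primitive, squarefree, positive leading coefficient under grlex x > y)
3*x*y - 2*x - 2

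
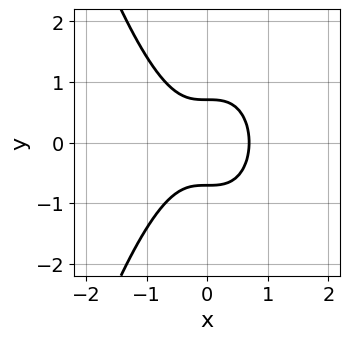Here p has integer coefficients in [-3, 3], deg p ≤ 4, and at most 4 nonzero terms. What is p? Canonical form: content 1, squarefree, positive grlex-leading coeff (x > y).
3*x^3 + 2*y^2 - 1

First, the degree is 3 — no degree-2 curve has this shape.
Then, symmetries: it's symmetric under y → −y, forcing even powers of y.
Finally, assembling these constraints gives the stated polynomial.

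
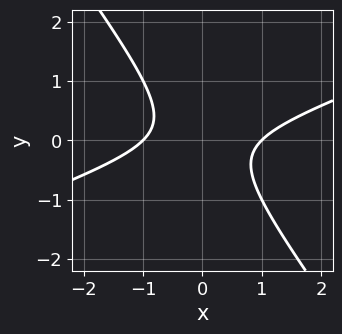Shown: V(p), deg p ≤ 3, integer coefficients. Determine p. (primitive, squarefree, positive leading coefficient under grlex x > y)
x^2 - 2*x*y - 2*y^2 - 1

Degree: a generic line meets the curve in up to 2 points, so deg p = 2.
Reading off the gridlines: among the integer gridlines, it crosses the x-axis at x ∈ {-1, 1}; no y-intercept at any integer in the box.
Fitting integer coefficients to these (and the overall shape) gives p.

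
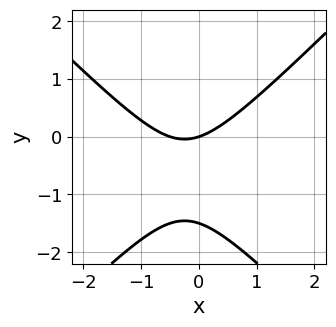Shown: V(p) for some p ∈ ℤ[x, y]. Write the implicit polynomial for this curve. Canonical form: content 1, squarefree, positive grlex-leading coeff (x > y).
2*x^2 - 2*y^2 + x - 3*y

(a) Degree: the shape is more complex than any degree-1 curve, so deg p = 2.
(b) Observable constraints: it meets the x-axis at x = 0 (among the integer gridlines); it crosses the y-axis at the gridline y = 0.
(c) The integer polynomial consistent with all of this is the stated p.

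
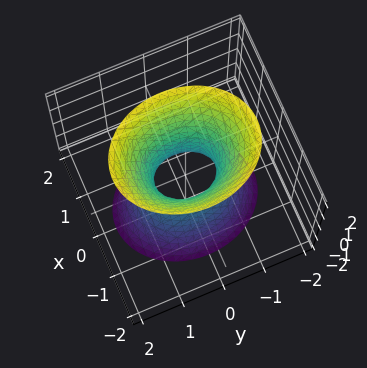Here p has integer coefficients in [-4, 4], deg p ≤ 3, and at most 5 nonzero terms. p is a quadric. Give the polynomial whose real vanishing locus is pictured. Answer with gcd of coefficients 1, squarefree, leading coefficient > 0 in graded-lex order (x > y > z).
3*x^2 + 2*y^2 - z^2 - 1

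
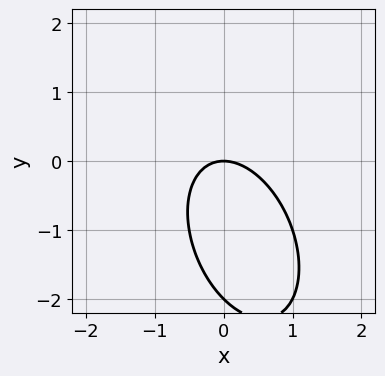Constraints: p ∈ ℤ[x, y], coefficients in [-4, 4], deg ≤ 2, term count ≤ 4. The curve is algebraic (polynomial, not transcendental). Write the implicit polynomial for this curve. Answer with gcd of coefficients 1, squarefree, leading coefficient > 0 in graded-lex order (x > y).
(a) The degree is 2 — a generic line meets the curve in up to 2 points.
(b) Reading off the gridlines: among the integer gridlines, it crosses the y-axis at y ∈ {-2, 0}; one x-axis crossing is at x = 0.
(c) Putting this together gives p.

2*x^2 + x*y + y^2 + 2*y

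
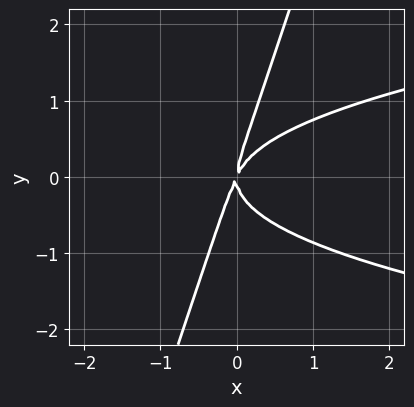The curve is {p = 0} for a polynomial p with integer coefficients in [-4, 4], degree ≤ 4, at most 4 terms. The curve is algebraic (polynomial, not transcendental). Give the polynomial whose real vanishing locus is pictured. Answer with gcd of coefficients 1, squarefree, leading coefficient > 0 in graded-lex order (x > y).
First, deg p = 3. No degree-2 curve has this shape.
Then, from the axis intercepts and sections: it meets the y-axis at y = 0 (among the integer gridlines); one x-axis crossing is at x = 0.
Finally, the integer polynomial consistent with all of this is the stated p.

3*x*y^2 - y^3 - 2*x^2 + x*y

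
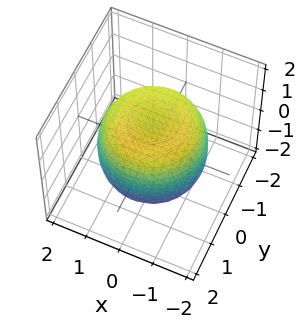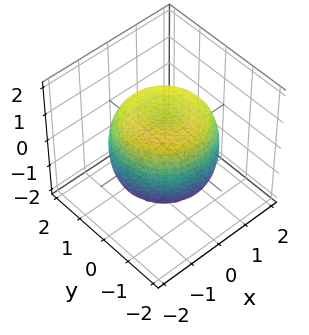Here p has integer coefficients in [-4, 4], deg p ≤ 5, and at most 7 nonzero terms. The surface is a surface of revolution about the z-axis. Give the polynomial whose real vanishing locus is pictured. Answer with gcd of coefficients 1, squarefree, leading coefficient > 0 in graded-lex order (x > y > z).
First, deg p = 4.
Then, by symmetry, the surface is invariant under rotation about z: p = q(x² + y², z).
Next, checking where it meets the axes: among the integer gridlines, it crosses the z-axis at z ∈ {-1, 1}; a circular section at z = -1 has radius between 1 and 2.
Finally, matching integer coefficients to the picture gives p.

2*x^4 + 4*x^2*y^2 + 2*y^4 - 3*x^2 - 3*y^2 + 3*z^2 - 3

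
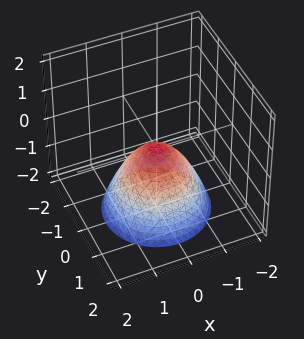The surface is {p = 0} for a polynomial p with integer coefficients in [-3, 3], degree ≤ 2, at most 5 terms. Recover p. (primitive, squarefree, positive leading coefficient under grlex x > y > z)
x^2 + y^2 + z

(a) Degree: a single bowl opening along one axis; a quadric, so deg p = 2.
(b) Symmetries: the surface is invariant under rotation about z: p = q(x² + y², z).
(c) Against the integer gridlines: one z-axis crossing is at z = 0; it crosses the y-axis at the gridline y = 0.
(d) Solving for integer coefficients yields p as stated.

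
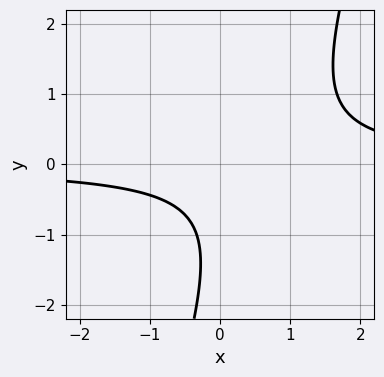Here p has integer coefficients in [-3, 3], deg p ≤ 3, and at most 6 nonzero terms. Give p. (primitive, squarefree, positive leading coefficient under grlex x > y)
3*x*y - y^2 - 2*y - 2

Degree: the shape is more complex than any degree-1 curve, so deg p = 2.
Checking where it meets the axes: the curve avoids every integer x-axis point in the box; no y-intercept at any integer in the box.
Together with the visible shape, these determine p as stated.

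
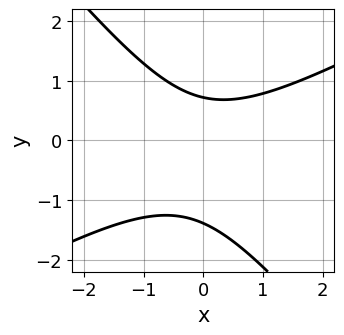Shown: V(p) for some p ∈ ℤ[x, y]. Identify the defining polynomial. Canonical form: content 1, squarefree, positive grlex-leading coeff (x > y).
First, the degree is 2 — no degree-1 curve has this shape.
Next, from the axis intercepts and sections: it misses every integer gridline on the x-axis.
Finally, the integer polynomial consistent with all of this is the stated p.

2*x^2 - 2*x*y - 3*y^2 - 2*y + 3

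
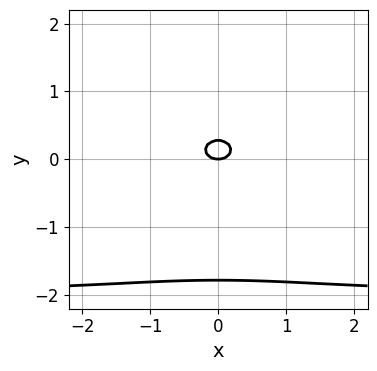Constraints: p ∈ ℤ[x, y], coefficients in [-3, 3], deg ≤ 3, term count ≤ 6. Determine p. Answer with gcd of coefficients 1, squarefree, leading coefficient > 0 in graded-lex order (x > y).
(a) deg p = 3. No degree-2 curve has this shape.
(b) Symmetries: the x ↦ −x reflection is a symmetry, so x appears only in even powers.
(c) Against the integer gridlines: it crosses the x-axis at the gridline x = 0; one y-axis crossing is at y = 0.
(d) Matching integer coefficients to the picture gives p.

x^2*y + 2*y^3 + 2*x^2 + 3*y^2 - y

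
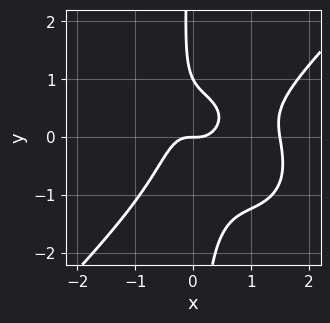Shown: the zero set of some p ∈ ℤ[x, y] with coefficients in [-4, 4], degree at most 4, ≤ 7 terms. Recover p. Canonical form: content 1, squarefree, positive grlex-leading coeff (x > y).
2*x^4 - 2*x*y^3 - 3*x^3 - y^2 + y

First, the degree is 4 — no degree-3 curve has this shape.
Then, checking where it meets the axes: one x-axis crossing is at x = 0; among the integer gridlines, it crosses the y-axis at y ∈ {0, 1}.
Finally, putting this together gives p.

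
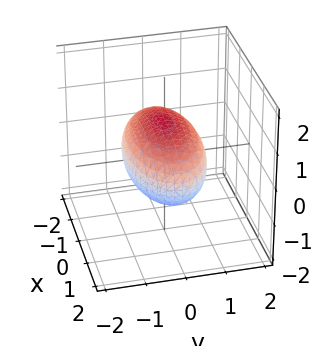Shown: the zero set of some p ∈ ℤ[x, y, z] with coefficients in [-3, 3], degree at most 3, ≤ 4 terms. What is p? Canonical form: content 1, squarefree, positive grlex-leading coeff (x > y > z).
First, the degree is 2 — bounded and convex; a quadric.
Next, symmetries: it's symmetric under y → −y, forcing even powers of y; the z ↦ −z reflection is a symmetry, so z appears only in even powers; mirror symmetry x ↦ −x ⇒ only even powers of x.
Then, reading off the gridlines: among the integer gridlines, it crosses the y-axis at y ∈ {-1, 1}; among the integer gridlines, it crosses the z-axis at z ∈ {-1, 1}.
Finally, the integer polynomial consistent with all of this is the stated p.

x^2 + 3*y^2 + 3*z^2 - 3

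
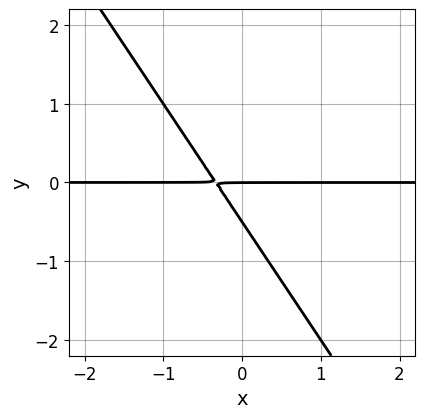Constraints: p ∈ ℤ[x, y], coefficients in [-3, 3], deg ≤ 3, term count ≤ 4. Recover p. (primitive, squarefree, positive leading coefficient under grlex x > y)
3*x*y + 2*y^2 + y

Degree: no degree-1 curve has this shape, so deg p = 2.
Observable constraints: one y-axis crossing is at y = 0; every point of the x-axis in the box is on the curve.
Solving for integer coefficients yields p as stated.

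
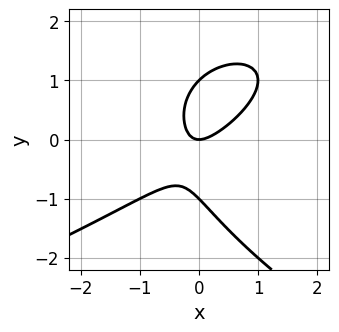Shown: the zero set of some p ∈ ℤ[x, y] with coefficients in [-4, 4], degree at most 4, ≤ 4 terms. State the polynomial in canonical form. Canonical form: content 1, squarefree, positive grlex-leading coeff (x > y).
1. The degree is 3 — no degree-2 curve has this shape.
2. Checking where it meets the axes: among the integer gridlines, it crosses the y-axis at y ∈ {-1, 0, 1}; it meets the x-axis at x = 0 (among the integer gridlines).
3. Solving for integer coefficients yields p as stated.

y^3 + 2*x^2 - 2*x*y - y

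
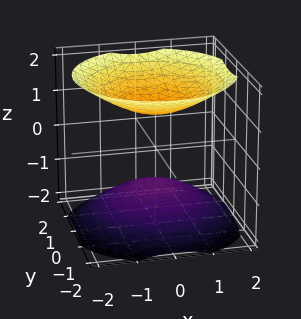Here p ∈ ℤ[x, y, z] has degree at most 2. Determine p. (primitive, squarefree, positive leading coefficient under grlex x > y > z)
I count 2 distinct pieces.
Degree: two separate bowl-shaped sheets opening away from each other; a quadric, so deg p = 2.
Symmetries: the z ↦ −z reflection is a symmetry, so z appears only in even powers; rotational symmetry about the z-axis ⇒ p depends on x, y only through x² + y².
From the axis intercepts and sections: no x-intercept at any integer in the box; the z-axis gridline crossings are at z ∈ {-1, 1}.
Together with the visible shape, these determine p as stated.

2*x^2 + 2*y^2 - 3*z^2 + 3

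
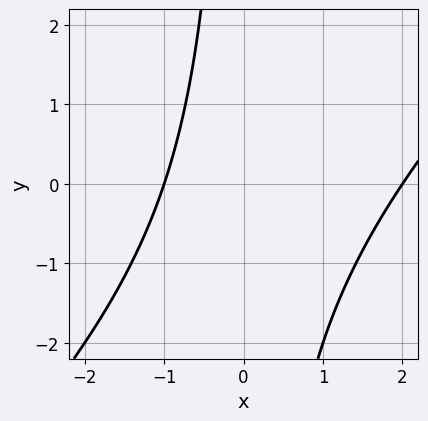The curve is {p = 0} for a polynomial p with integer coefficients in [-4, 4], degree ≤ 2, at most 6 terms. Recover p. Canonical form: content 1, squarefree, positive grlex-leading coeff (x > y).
x^2 - x*y - x - 2

First, deg p = 2.
Next, from the axis intercepts and sections: the x-axis gridline crossings are at x ∈ {-1, 2}; it misses every integer gridline on the y-axis.
Finally, assembling these constraints gives the stated polynomial.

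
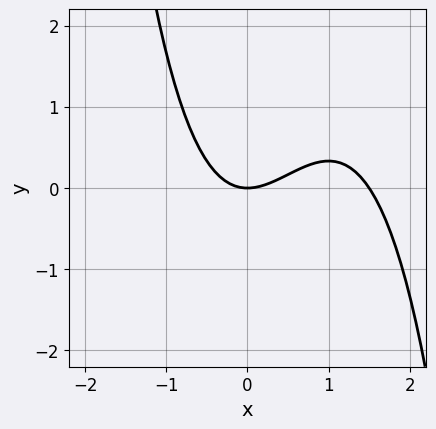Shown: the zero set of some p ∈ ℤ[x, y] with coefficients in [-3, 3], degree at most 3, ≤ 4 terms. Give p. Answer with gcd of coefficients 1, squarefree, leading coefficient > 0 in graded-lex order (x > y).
2*x^3 - 3*x^2 + 3*y

(a) deg p = 3. A generic line meets the curve in up to 3 points.
(b) Against the integer gridlines: it crosses the x-axis at the gridline x = 0; it crosses the y-axis at the gridline y = 0.
(c) Assembling these constraints gives the stated polynomial.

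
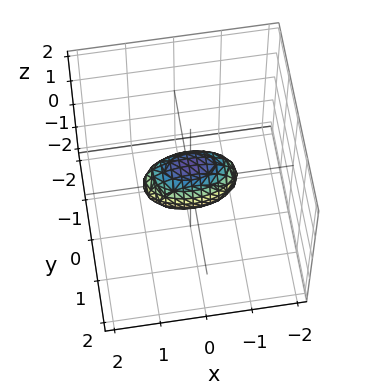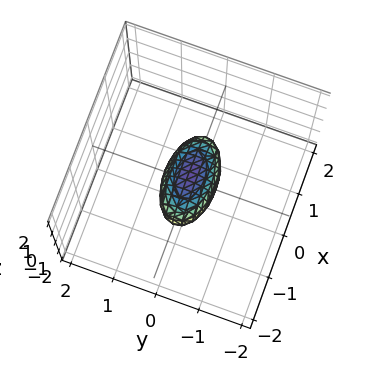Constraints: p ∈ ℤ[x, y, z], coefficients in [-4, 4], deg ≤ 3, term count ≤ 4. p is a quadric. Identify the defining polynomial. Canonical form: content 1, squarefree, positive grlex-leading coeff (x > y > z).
x^2 + 3*y^2 + 2*z^2 - 1

(a) Degree: a closed, bounded, convex surface; a quadric, so deg p = 2.
(b) Symmetries: the x ↦ −x reflection is a symmetry, so x appears only in even powers; mirror symmetry y ↦ −y ⇒ only even powers of y; it's symmetric under z → −z, forcing even powers of z.
(c) Checking where it meets the axes: the x-axis gridline crossings are at x ∈ {-1, 1}.
(d) These observations pin down the coefficients.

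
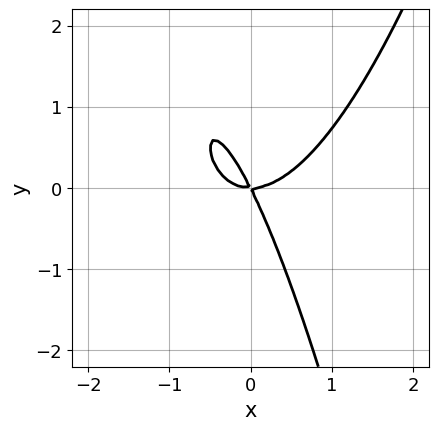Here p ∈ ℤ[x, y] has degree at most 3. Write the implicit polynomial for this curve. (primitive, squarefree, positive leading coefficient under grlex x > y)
2*x^3 - 2*x*y - y^2

1. deg p = 3.
2. From the visible intercepts: it crosses the y-axis at the gridline y = 0; one x-axis crossing is at x = 0.
3. These observations pin down the coefficients.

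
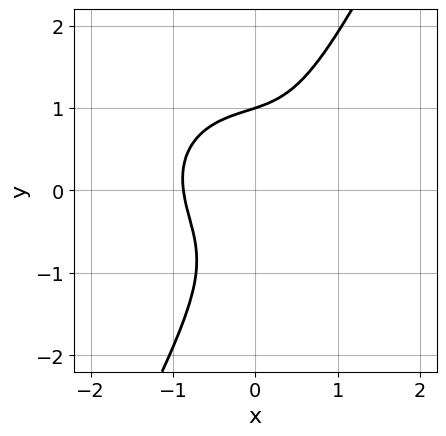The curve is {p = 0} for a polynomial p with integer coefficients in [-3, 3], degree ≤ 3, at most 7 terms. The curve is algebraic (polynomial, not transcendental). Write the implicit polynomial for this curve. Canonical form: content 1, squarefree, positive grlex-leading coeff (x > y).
3*x^3 + 3*x*y^2 - 2*y^3 - x*y + 2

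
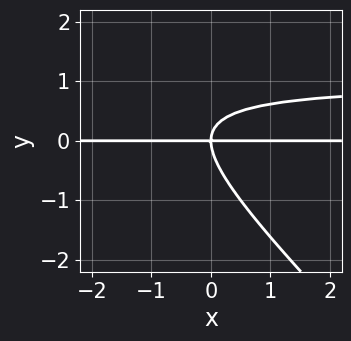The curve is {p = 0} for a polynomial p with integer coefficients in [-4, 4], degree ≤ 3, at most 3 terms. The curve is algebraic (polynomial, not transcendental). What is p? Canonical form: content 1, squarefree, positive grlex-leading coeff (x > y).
deg p = 3.
Reading off the gridlines: every point of the x-axis in the box is on the curve; it meets the y-axis at y = 0 (among the integer gridlines).
Putting this together gives p.

x*y^2 + y^3 - x*y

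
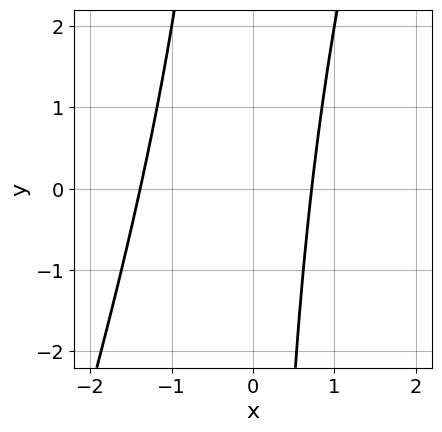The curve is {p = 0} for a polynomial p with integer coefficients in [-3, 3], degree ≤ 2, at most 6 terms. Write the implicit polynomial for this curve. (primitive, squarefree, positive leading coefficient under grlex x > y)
3*x^2 - x*y + 2*x - 3

(a) deg p = 2.
(b) From the axis intercepts and sections: no y-intercept at any integer in the box.
(c) Fitting integer coefficients to these (and the overall shape) gives p.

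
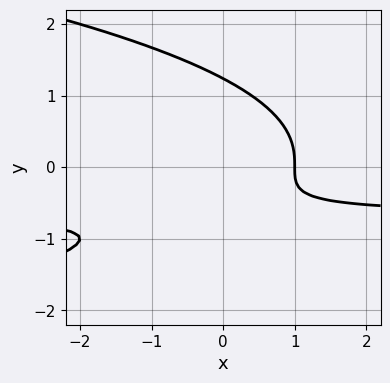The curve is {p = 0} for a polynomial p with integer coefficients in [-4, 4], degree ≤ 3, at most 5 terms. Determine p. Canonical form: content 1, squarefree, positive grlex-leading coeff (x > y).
First, degree: no degree-2 curve has this shape, so deg p = 3.
Then, reading off the gridlines: it crosses the x-axis at the gridline x = 1.
Finally, assembling these constraints gives the stated polynomial.

3*y^3 + 3*x*y + 2*x - 3*y - 2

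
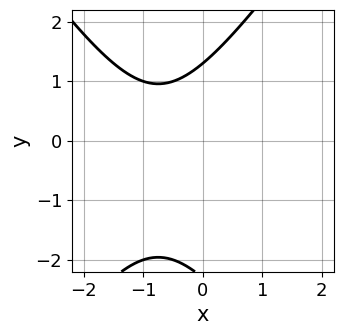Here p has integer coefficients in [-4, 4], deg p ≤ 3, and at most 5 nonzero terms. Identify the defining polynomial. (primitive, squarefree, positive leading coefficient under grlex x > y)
(a) deg p = 2. The shape is more complex than any degree-1 curve.
(b) Reading off the gridlines: the curve avoids every integer x-axis point in the box.
(c) These observations pin down the coefficients.

2*x^2 - y^2 + 3*x - y + 3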